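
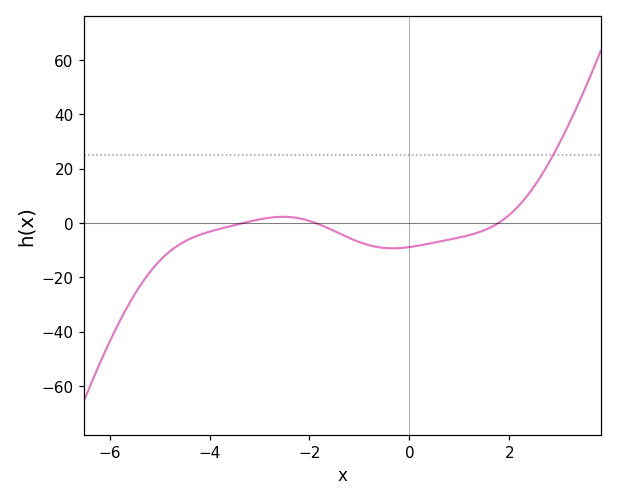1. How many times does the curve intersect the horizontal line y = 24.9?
1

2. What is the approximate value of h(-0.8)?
-8.18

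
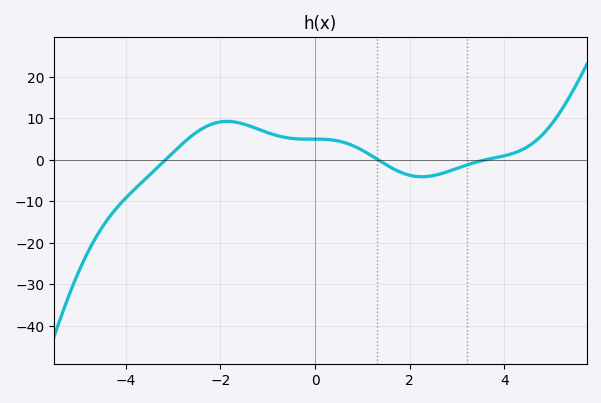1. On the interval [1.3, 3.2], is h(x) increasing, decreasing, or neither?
neither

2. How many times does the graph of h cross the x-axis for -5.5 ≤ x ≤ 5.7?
3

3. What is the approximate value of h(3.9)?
1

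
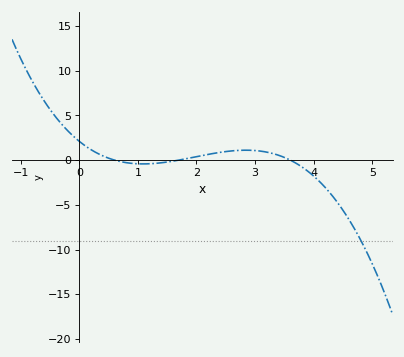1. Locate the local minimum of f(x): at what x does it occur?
1.09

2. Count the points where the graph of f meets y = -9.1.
1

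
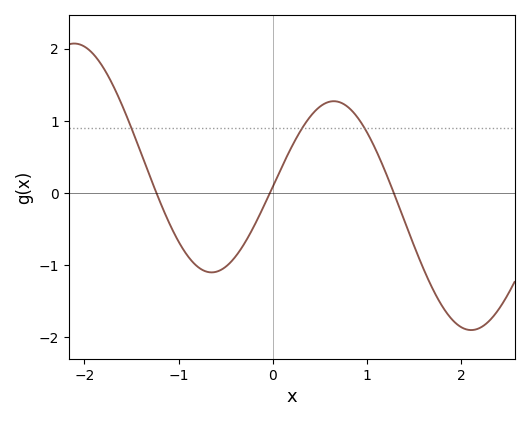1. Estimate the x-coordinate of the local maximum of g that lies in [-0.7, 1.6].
0.6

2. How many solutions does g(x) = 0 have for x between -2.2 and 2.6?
3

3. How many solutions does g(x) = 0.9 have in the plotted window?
3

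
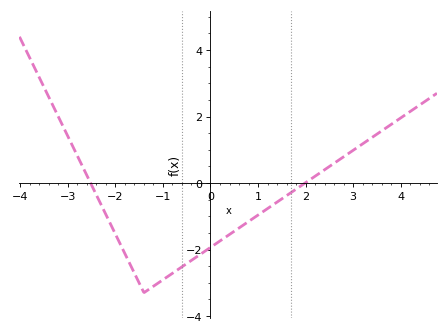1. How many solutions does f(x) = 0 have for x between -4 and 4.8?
2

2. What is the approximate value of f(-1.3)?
-3.2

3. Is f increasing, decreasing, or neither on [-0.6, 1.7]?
increasing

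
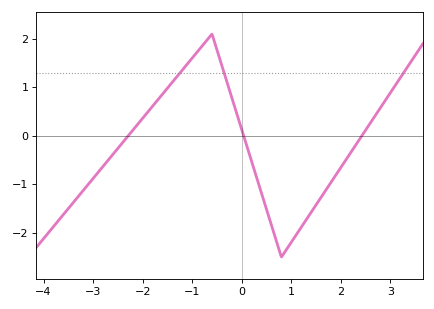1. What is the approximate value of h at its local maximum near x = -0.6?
2.1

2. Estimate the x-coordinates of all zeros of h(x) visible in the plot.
-2.2, 0, 2.4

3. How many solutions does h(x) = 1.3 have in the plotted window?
3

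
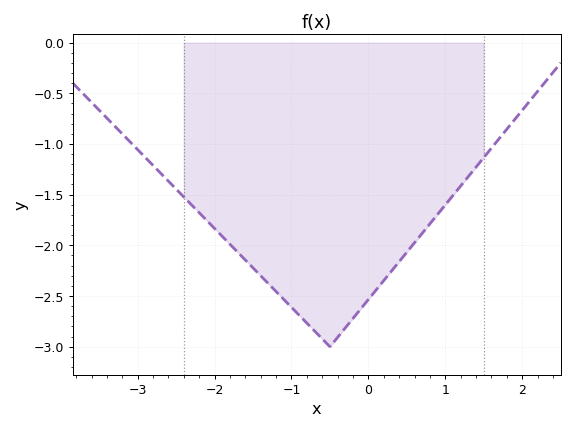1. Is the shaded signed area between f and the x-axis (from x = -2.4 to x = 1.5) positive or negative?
negative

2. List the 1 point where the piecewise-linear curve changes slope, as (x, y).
(-0.5, -3)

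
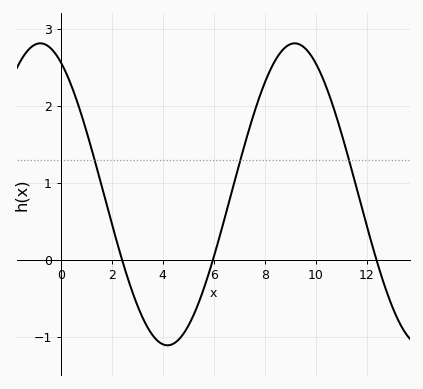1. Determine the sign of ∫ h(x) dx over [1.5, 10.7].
positive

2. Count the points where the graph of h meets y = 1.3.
3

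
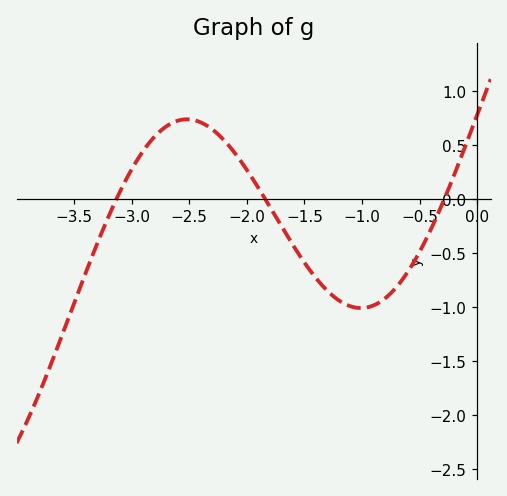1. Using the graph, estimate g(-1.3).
-0.85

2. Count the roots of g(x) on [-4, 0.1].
3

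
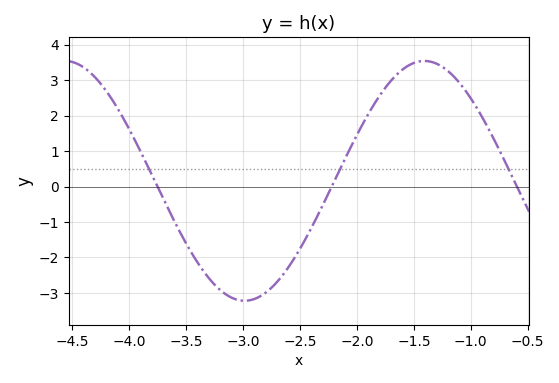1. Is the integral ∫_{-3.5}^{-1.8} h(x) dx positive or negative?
negative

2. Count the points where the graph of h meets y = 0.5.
3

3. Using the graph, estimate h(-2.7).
-2.68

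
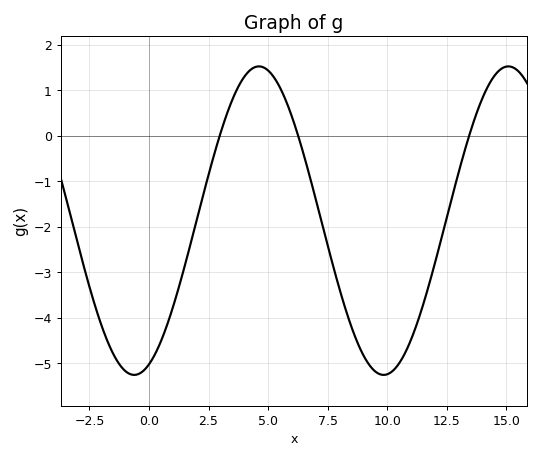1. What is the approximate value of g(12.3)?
-2.22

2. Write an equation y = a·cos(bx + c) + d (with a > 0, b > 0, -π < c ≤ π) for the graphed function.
y = 3.39cos(0.6x - 2.77) - 1.87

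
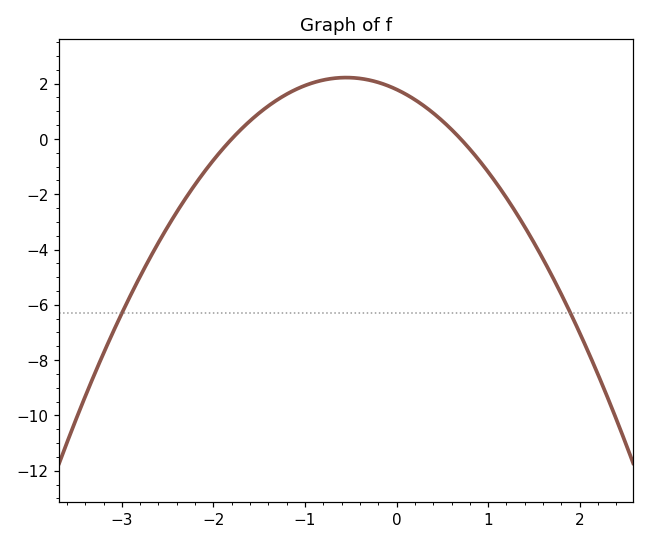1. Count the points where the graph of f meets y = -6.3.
2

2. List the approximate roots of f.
-1.8, 0.7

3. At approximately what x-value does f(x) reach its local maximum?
-0.5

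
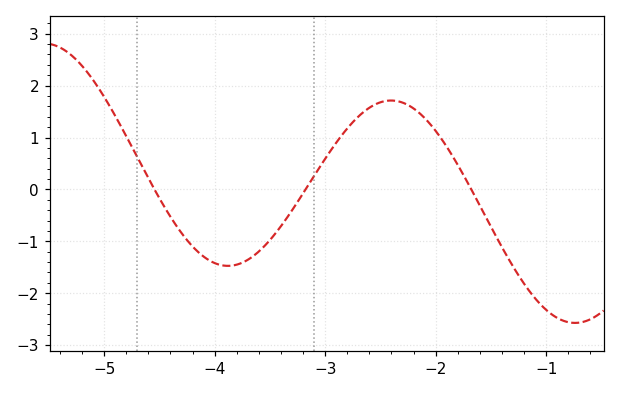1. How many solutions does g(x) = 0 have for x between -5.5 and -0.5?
3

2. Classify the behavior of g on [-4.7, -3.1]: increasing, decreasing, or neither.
neither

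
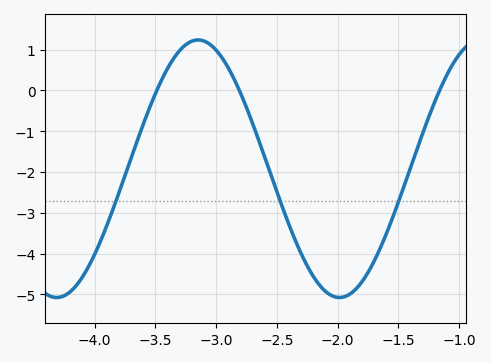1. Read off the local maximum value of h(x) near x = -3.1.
1.24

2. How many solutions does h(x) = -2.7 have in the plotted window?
3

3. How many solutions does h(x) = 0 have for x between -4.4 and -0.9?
3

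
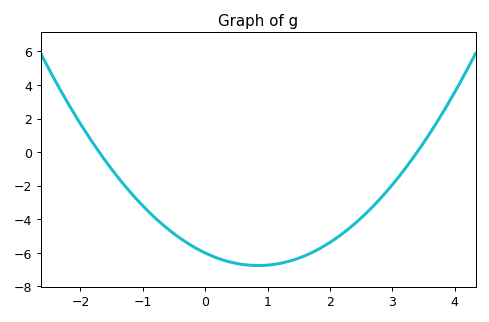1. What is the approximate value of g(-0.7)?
-4.2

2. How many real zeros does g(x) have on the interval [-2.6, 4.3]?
2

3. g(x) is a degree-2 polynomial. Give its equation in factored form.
y = 1.04(x + 1.7)(x - 3.4)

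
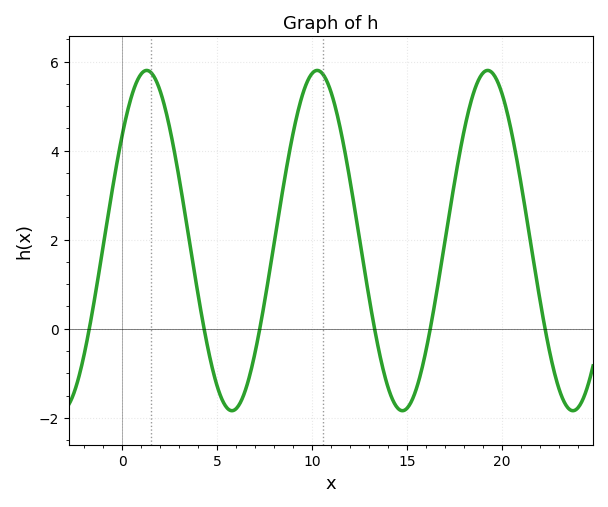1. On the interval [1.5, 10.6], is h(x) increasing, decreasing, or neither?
neither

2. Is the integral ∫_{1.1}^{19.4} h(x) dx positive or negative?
positive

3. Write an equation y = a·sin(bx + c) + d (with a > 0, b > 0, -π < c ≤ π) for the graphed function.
y = 3.82sin(0.7x + 0.662) + 1.98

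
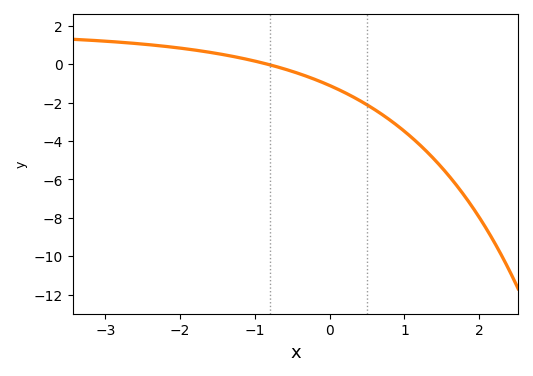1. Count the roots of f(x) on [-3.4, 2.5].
1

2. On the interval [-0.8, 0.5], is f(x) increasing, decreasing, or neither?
decreasing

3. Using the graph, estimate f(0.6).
-2.36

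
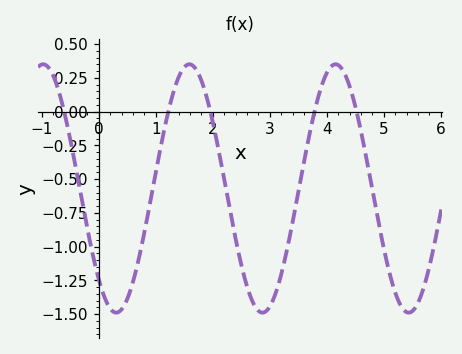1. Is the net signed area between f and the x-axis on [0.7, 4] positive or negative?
negative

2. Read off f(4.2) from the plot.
0.344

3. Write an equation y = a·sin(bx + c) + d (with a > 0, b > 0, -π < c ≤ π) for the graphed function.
y = 0.92sin(2.45x - 2.32) - 0.57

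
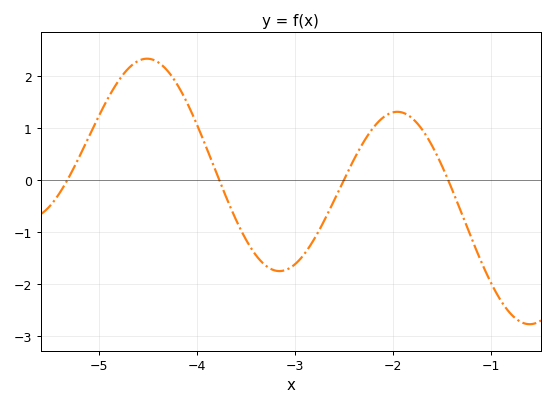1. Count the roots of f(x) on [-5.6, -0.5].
4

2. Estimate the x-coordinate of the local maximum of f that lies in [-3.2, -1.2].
-2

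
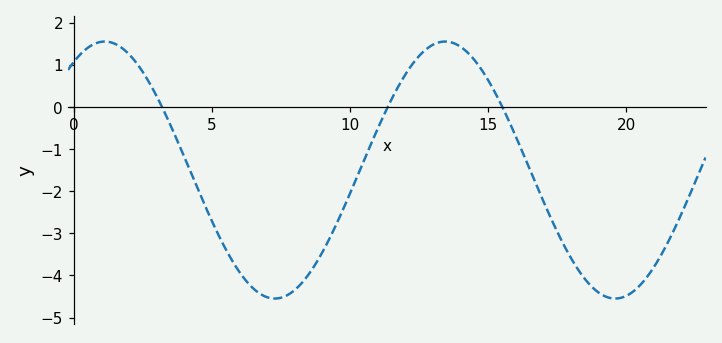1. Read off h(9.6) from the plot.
-2.7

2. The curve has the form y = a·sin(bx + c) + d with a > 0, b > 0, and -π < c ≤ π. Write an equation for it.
y = 3.05sin(0.51x + 1) - 1.5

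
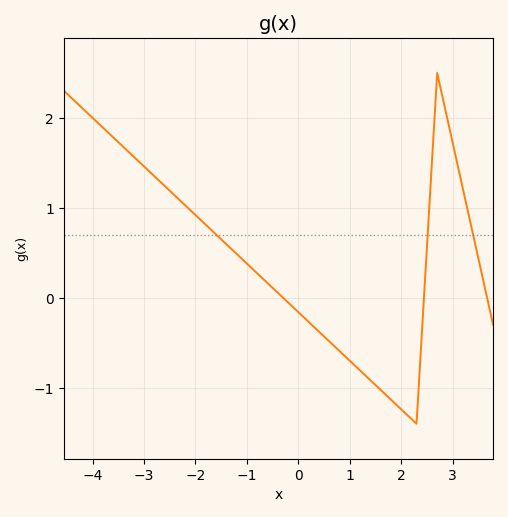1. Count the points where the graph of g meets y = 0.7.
3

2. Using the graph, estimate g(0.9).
-0.6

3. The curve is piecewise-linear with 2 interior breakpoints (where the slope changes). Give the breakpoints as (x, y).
(2.3, -1.4); (2.7, 2.5)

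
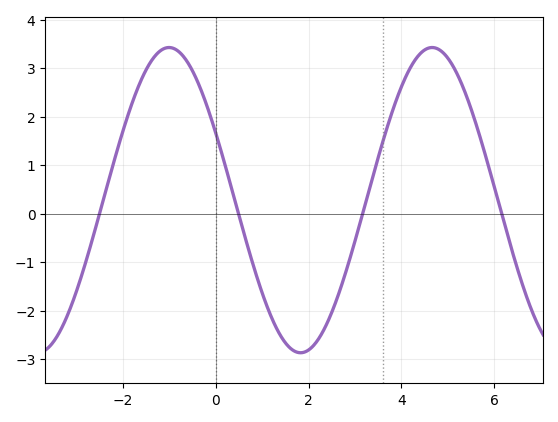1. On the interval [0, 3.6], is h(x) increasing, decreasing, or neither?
neither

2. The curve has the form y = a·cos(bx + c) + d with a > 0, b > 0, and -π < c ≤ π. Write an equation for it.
y = 3.15cos(1.1x + 1.1) + 0.28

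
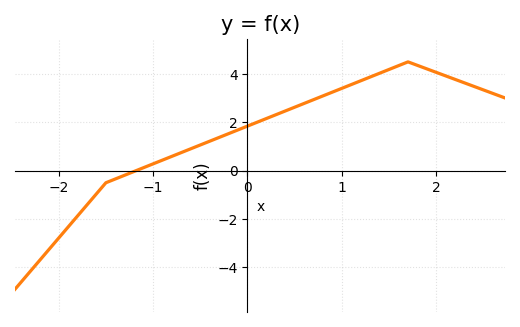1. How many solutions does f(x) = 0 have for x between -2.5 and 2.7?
1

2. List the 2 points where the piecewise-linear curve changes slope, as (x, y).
(-1.5, -0.5); (1.7, 4.5)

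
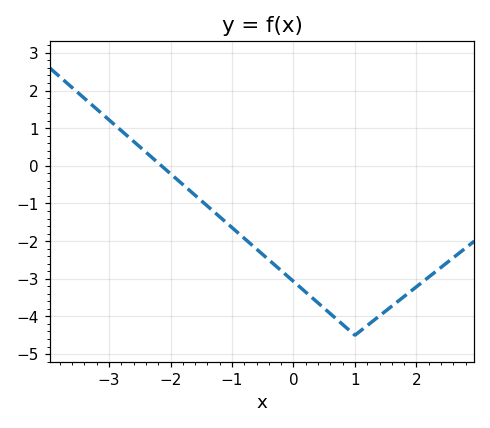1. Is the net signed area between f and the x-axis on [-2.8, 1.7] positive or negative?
negative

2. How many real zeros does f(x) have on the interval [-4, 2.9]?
1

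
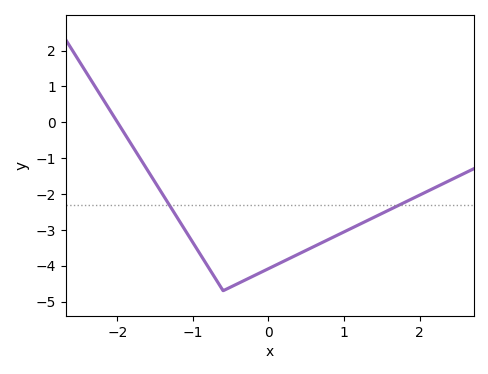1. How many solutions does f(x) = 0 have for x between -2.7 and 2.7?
1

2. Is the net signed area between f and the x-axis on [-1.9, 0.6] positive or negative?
negative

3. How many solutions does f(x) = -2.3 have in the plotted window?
2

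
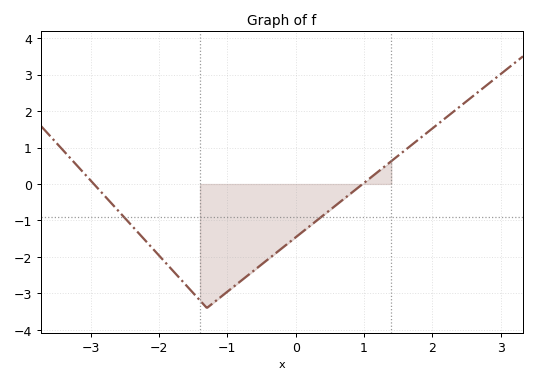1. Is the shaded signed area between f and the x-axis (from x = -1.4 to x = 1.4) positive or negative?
negative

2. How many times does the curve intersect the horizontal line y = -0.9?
2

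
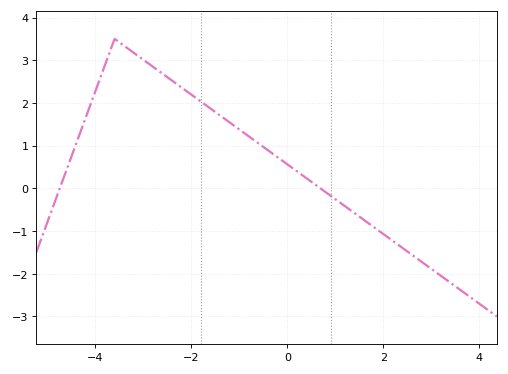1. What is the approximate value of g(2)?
-1.07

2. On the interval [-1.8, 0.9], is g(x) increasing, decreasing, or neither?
decreasing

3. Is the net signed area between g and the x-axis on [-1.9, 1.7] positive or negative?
positive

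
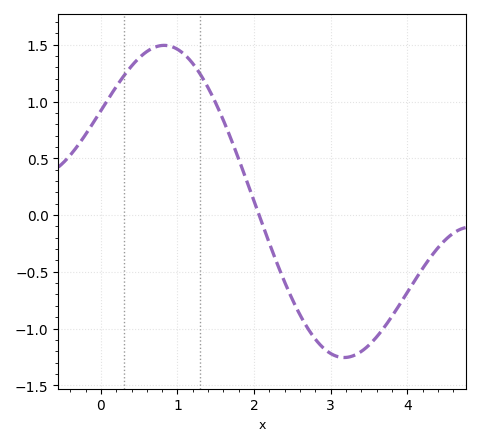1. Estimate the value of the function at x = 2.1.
-0.05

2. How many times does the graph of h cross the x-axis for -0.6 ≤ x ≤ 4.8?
1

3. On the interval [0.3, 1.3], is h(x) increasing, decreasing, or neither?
neither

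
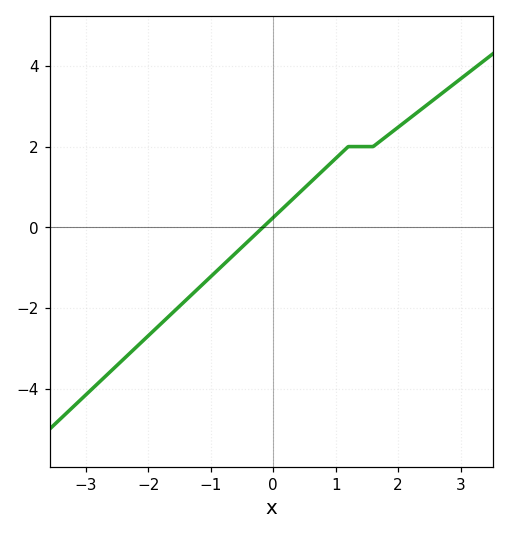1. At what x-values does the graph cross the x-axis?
-0.2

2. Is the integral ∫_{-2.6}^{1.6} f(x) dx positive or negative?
negative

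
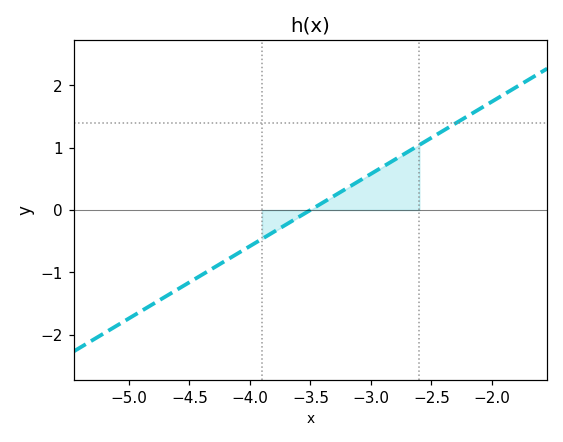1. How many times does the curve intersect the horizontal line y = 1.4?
1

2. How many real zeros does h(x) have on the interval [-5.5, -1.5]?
1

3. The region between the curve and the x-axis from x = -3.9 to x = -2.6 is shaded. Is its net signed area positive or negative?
positive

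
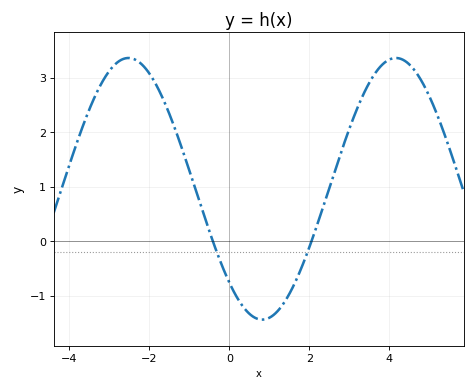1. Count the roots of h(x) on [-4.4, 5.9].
2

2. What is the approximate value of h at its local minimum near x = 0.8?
-1.4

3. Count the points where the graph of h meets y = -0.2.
2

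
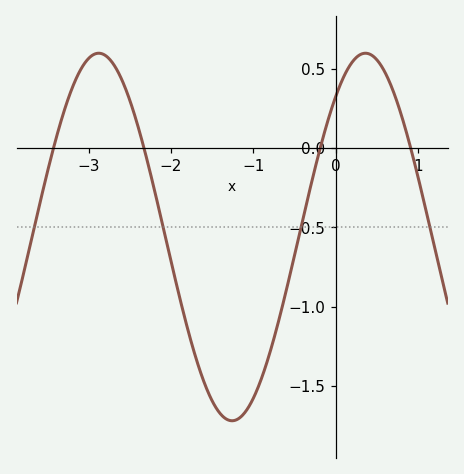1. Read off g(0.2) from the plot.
0.544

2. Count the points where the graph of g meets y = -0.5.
4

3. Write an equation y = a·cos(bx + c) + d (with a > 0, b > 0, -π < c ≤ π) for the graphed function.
y = 1.16cos(1.94x - 0.7) - 0.56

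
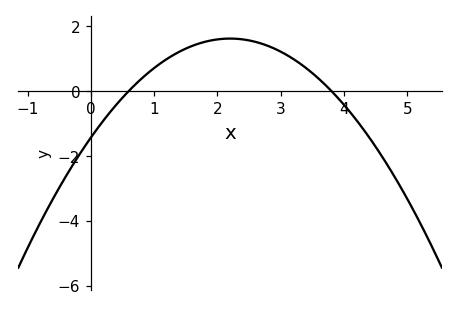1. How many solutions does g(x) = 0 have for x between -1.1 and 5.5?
2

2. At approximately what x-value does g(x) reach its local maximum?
2.2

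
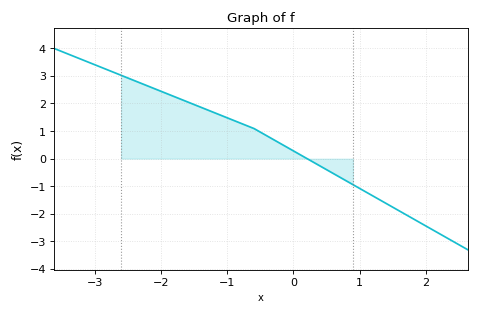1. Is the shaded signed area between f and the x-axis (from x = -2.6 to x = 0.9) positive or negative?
positive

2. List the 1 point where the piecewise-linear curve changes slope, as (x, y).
(-0.6, 1.1)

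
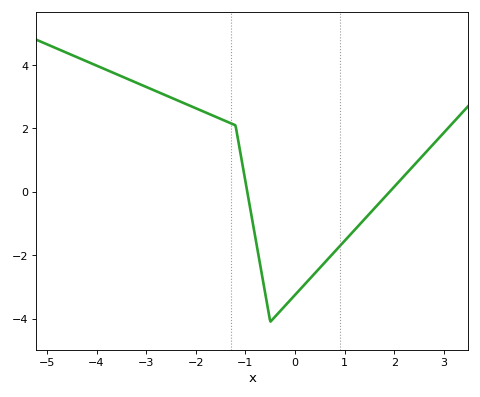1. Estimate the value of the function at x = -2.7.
3.2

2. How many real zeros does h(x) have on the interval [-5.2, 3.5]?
2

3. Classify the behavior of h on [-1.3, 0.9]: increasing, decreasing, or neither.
neither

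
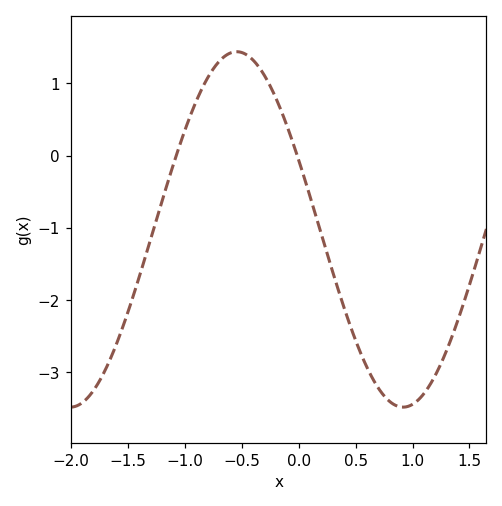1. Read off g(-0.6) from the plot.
1.42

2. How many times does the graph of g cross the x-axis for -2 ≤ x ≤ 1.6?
2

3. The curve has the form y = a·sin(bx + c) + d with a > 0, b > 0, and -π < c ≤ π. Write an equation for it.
y = 2.46sin(2.15x + 2.74) - 1.02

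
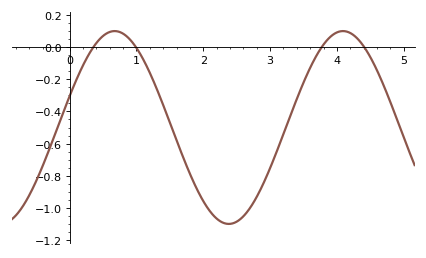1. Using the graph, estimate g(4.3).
0.06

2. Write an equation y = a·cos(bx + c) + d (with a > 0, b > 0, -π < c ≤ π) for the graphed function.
y = 0.6cos(1.8x - 1.2) - 0.5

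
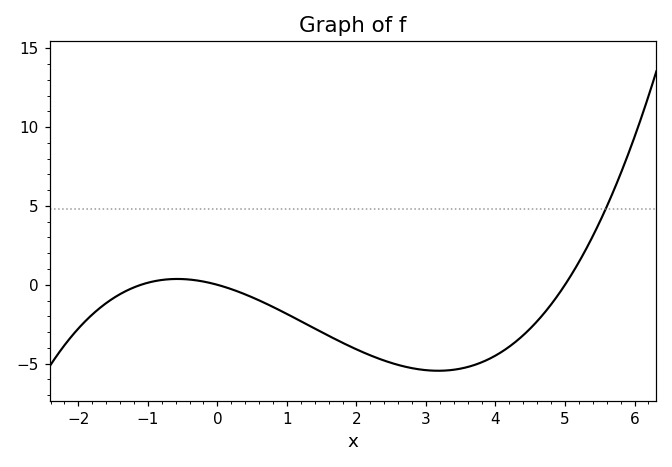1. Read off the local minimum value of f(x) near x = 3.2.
-5.5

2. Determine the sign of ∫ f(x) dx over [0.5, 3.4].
negative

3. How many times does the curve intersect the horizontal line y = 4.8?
1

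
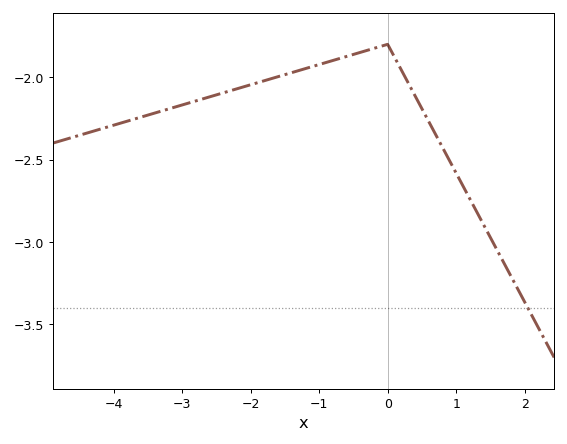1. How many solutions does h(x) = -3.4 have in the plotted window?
1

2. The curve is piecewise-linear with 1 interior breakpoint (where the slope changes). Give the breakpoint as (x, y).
(0, -1.8)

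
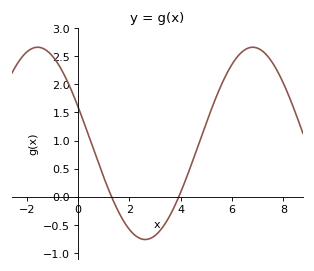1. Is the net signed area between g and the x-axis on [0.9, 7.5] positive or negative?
positive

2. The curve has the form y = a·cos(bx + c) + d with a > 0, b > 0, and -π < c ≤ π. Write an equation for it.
y = 1.71cos(0.75x + 1.2) + 0.95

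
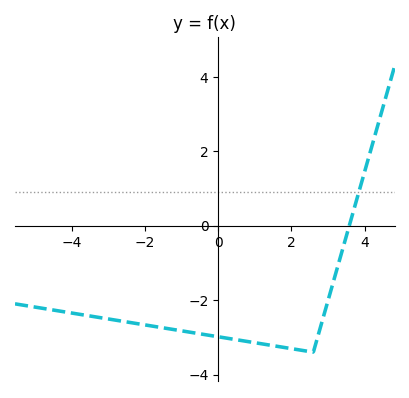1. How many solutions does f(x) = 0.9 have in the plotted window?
1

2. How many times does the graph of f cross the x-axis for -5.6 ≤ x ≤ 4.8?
1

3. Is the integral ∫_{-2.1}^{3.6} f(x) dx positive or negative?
negative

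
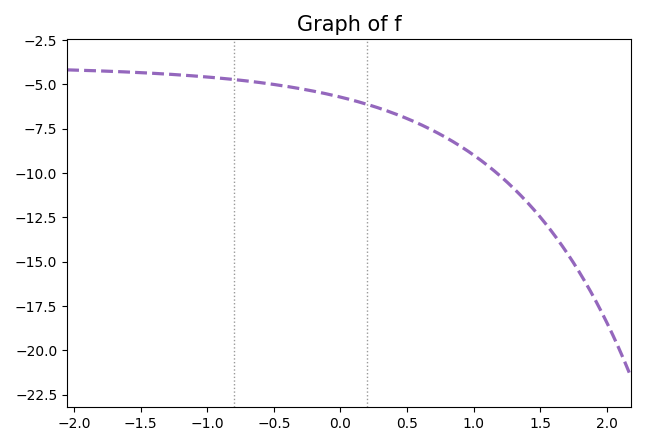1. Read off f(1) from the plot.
-9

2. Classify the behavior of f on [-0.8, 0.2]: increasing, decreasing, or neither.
decreasing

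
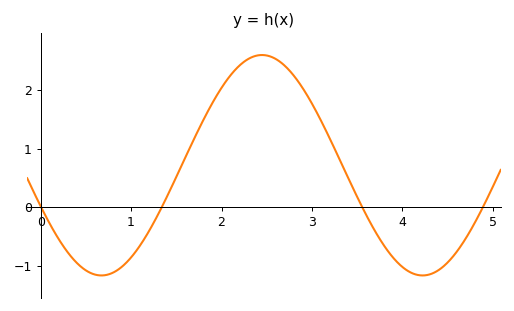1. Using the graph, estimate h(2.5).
2.59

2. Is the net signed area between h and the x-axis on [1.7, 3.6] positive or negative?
positive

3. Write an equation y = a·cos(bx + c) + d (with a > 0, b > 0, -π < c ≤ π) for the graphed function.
y = 1.88cos(1.77x + 1.95) + 0.72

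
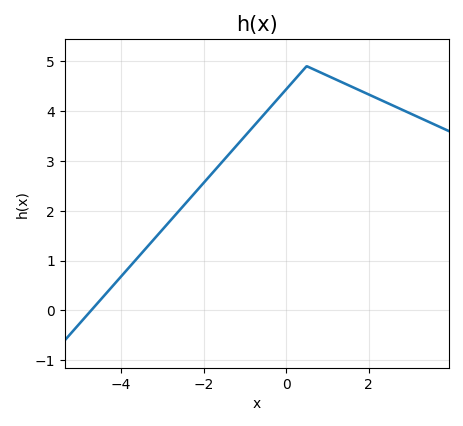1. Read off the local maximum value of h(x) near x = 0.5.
4.9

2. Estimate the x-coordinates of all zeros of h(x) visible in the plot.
-4.8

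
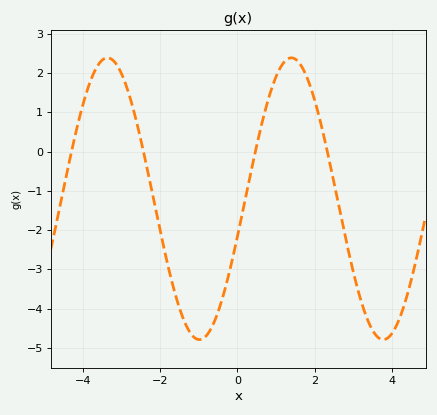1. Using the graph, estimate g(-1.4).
-4.27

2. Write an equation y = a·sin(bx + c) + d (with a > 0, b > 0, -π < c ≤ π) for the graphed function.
y = 3.59sin(1.32x - 0.27) - 1.2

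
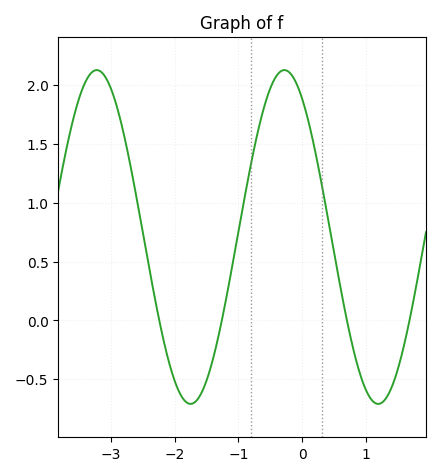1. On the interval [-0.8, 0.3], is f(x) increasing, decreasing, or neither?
neither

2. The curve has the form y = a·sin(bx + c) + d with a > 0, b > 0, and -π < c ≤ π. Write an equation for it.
y = 1.42sin(2.1x + 2.2) + 0.71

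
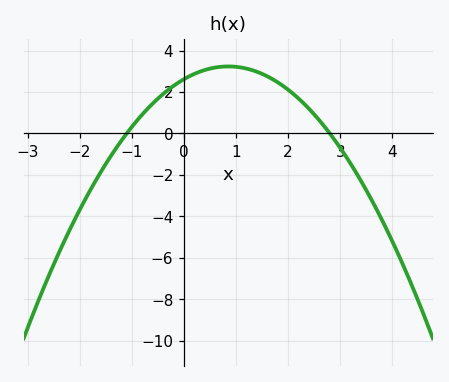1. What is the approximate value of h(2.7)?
0.4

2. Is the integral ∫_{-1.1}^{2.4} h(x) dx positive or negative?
positive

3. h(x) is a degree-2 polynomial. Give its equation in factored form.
y = -0.85(x + 1.1)(x - 2.8)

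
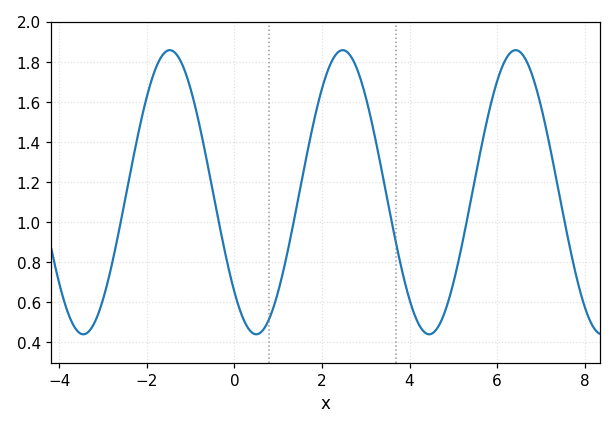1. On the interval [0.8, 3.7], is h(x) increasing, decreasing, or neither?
neither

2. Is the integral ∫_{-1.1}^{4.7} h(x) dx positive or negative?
positive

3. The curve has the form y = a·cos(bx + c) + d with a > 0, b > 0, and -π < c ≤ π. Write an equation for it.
y = 0.71cos(1.59x + 2.35) + 1.15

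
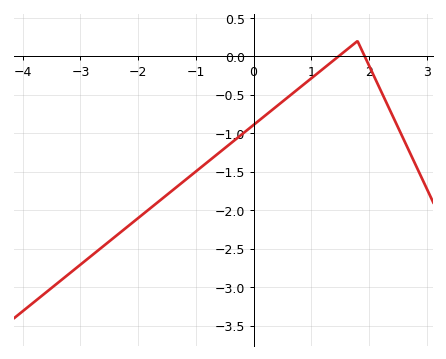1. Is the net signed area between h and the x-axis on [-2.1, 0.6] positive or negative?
negative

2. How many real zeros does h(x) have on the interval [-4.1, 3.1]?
2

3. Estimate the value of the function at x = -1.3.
-1.68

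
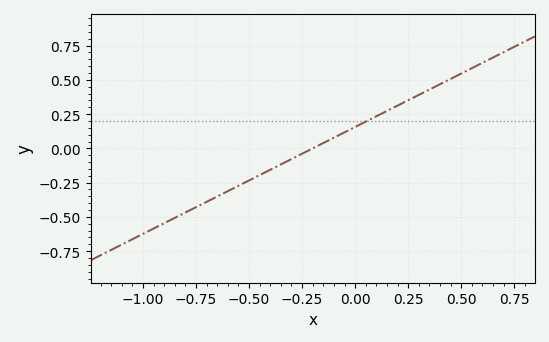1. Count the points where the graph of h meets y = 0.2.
1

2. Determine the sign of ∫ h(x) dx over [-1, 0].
negative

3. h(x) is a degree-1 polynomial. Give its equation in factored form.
y = 0.78(x + 0.2)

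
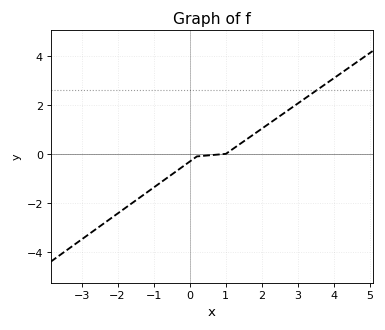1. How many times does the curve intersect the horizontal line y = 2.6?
1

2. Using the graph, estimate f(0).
-0.312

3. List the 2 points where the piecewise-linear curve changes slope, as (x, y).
(0.2, -0.1); (1, 0)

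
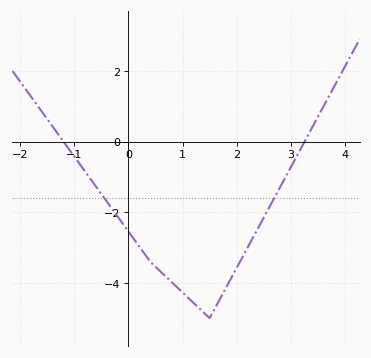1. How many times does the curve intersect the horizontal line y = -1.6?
2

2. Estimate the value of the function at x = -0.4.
-1.7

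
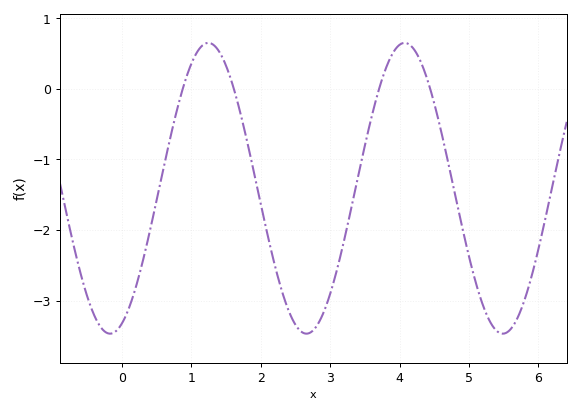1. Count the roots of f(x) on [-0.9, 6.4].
4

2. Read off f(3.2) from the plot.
-2.2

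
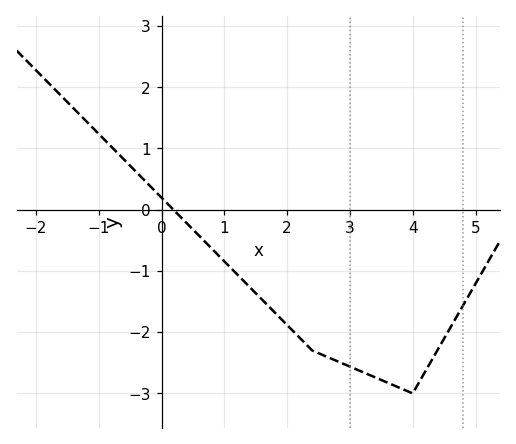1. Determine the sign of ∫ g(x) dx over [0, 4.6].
negative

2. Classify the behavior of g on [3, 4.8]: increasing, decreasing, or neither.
neither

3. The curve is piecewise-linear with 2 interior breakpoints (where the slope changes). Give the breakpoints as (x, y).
(2.4, -2.3); (4, -3)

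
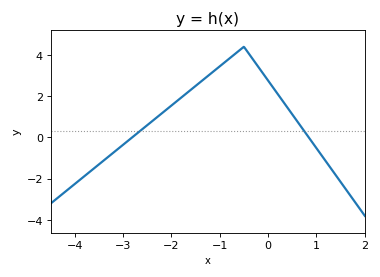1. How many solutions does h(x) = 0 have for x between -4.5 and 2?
2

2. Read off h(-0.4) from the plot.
4.07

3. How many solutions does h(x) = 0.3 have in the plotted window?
2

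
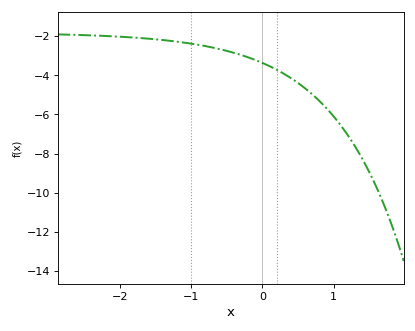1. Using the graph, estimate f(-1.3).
-2.2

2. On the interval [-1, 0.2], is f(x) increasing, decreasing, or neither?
decreasing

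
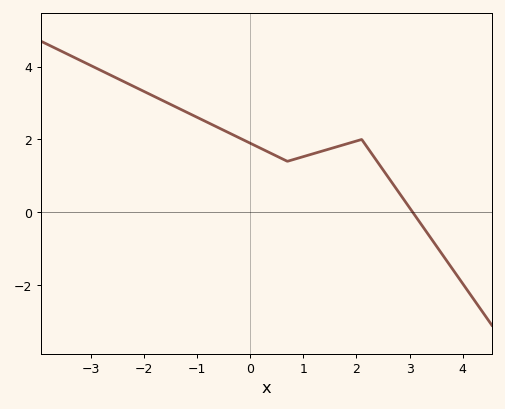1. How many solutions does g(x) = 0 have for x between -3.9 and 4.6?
1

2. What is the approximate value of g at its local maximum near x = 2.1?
2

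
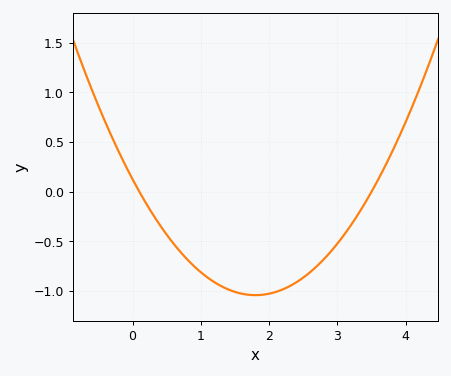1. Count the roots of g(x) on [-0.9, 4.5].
2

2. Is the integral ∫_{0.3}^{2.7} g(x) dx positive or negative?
negative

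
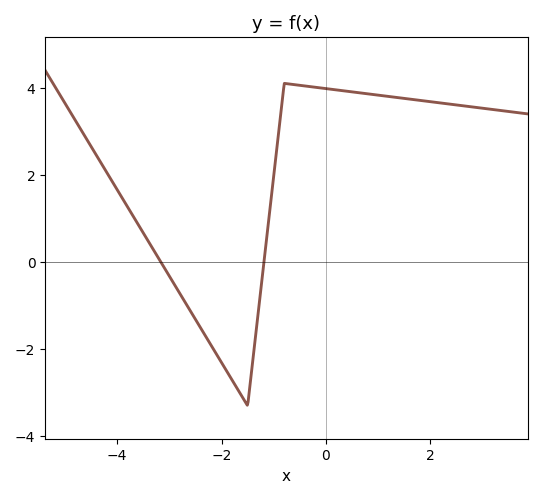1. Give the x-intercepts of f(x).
-3.16, -1.19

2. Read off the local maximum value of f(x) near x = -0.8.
4.1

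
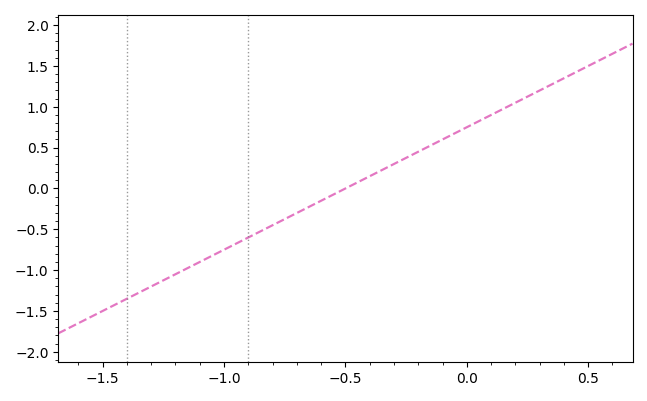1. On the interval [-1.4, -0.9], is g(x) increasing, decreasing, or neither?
increasing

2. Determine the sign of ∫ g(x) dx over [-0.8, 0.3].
positive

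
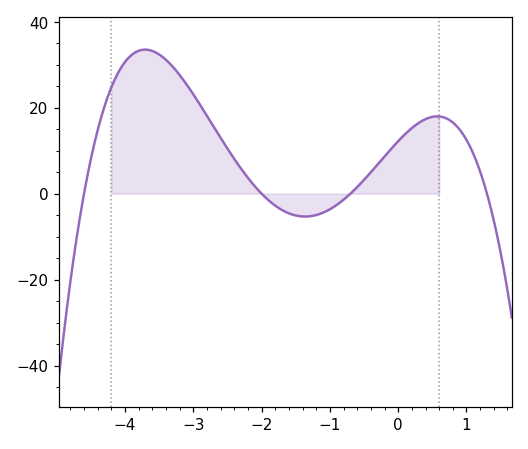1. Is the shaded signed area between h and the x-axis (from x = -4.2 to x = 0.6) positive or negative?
positive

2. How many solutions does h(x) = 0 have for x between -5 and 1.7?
4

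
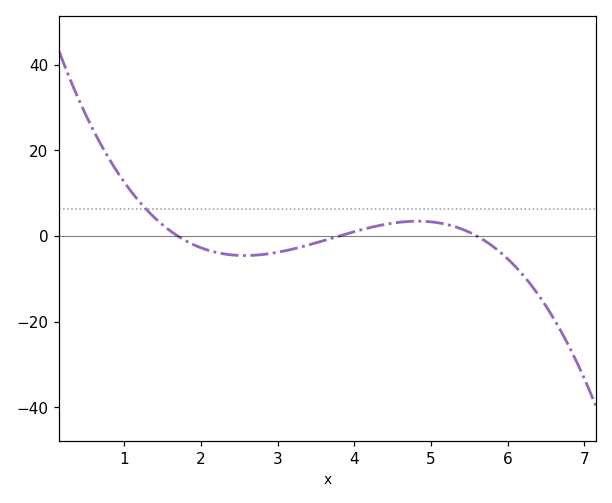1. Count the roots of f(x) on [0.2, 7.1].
3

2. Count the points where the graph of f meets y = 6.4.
1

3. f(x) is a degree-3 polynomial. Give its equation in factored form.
y = -1.4(x - 1.7)(x - 3.8)(x - 5.6)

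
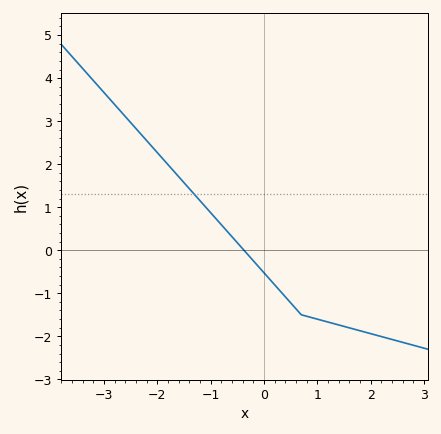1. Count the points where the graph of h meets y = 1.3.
1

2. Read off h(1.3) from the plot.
-1.7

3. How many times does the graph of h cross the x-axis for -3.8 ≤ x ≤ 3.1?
1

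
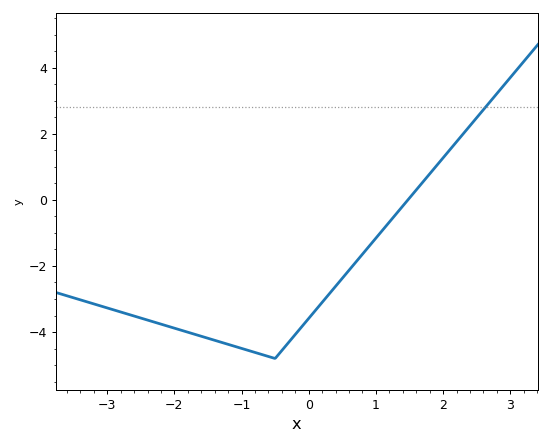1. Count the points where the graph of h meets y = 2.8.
1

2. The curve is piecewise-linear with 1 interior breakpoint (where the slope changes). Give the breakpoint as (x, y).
(-0.5, -4.8)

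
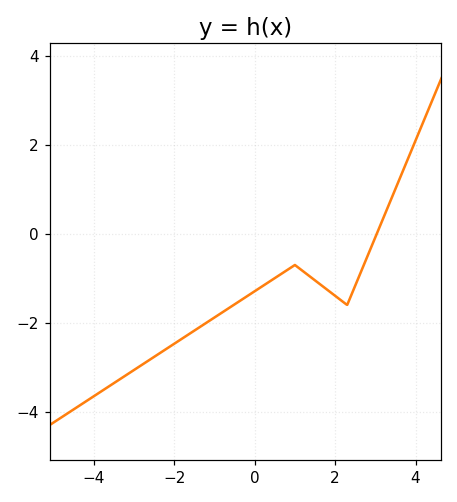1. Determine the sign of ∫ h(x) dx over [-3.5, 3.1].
negative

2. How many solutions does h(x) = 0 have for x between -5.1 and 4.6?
1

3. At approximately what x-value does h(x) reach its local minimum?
2.3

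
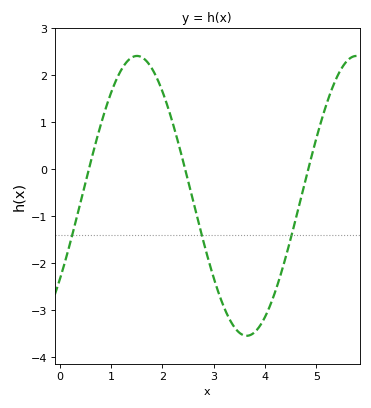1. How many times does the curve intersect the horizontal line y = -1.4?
3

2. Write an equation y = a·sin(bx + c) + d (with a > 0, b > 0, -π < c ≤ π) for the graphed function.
y = 2.98sin(1.47x - 0.642) - 0.57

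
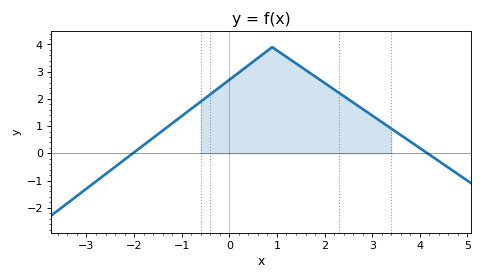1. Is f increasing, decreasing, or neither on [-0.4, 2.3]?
neither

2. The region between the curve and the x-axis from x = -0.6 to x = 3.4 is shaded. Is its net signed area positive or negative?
positive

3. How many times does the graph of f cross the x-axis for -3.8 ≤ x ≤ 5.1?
2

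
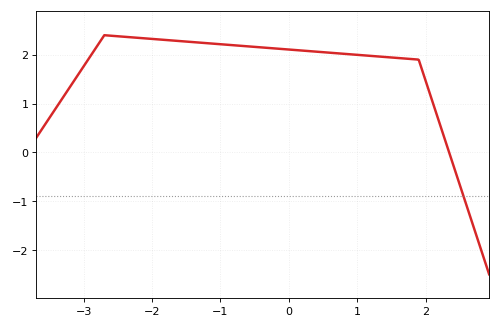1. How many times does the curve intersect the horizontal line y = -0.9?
1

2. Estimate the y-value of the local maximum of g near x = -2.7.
2.4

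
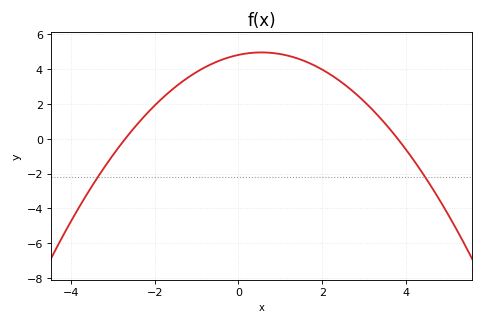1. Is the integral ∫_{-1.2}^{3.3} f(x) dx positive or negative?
positive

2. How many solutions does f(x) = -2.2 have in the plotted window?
2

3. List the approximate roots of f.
-2.8, 3.8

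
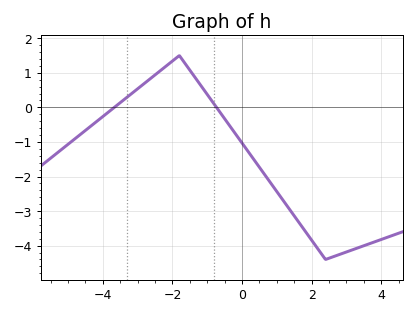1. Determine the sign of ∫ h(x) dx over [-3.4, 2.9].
negative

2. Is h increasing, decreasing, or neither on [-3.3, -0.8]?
neither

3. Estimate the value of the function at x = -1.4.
0.938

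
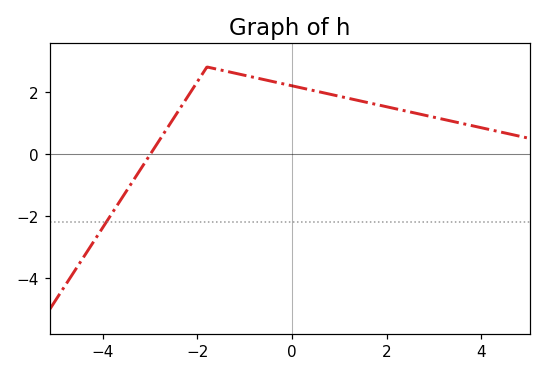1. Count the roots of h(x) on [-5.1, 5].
1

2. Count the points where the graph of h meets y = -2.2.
1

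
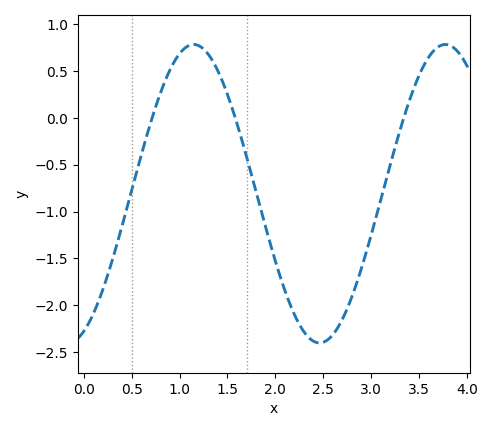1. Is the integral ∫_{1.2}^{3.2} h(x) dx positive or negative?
negative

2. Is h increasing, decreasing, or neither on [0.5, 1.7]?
neither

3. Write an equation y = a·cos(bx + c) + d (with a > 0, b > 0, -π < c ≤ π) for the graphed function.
y = 1.59cos(2.4x - 2.7) - 0.81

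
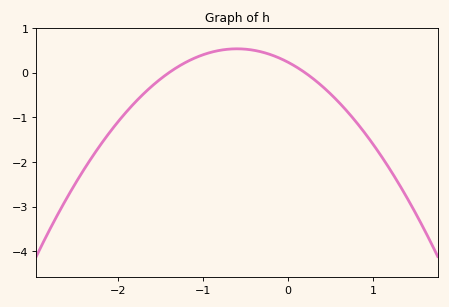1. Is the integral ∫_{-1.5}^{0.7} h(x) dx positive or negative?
positive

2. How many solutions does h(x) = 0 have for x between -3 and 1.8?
2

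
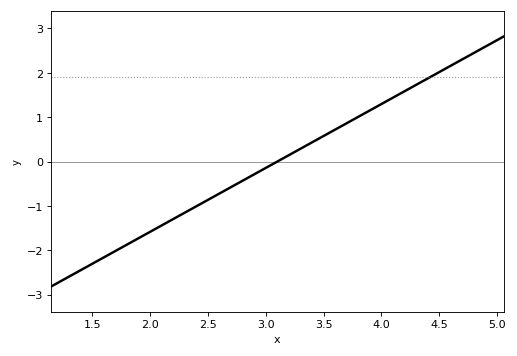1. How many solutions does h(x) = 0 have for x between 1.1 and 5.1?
1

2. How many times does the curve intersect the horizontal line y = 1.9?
1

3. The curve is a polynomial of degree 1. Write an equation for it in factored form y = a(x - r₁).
y = 1.44(x - 3.1)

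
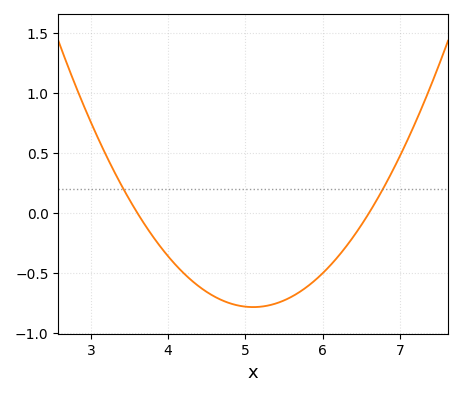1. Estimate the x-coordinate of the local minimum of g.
5.1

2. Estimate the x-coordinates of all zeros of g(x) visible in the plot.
3.6, 6.6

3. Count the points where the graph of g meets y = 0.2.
2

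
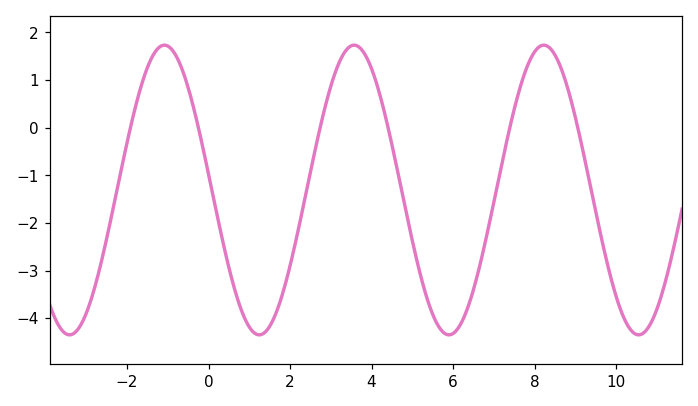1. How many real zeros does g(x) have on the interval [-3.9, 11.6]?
6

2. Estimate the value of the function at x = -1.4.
1.45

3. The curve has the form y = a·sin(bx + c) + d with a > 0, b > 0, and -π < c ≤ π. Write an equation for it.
y = 3.04sin(1.35x + 3.03) - 1.31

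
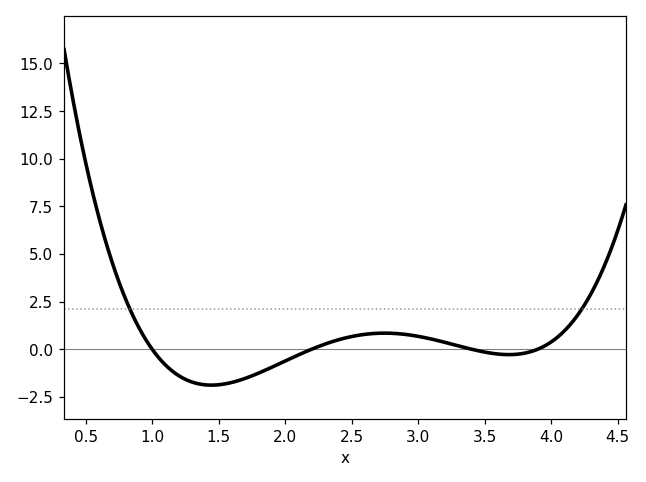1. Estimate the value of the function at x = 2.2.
0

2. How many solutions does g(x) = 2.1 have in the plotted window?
2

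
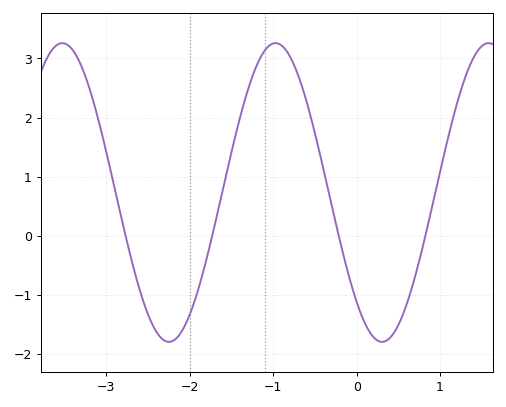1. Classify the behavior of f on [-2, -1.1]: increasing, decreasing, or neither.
increasing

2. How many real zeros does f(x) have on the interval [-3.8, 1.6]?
4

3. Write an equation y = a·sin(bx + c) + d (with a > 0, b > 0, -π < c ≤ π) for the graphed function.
y = 2.53sin(2.5x - 2.3) + 0.73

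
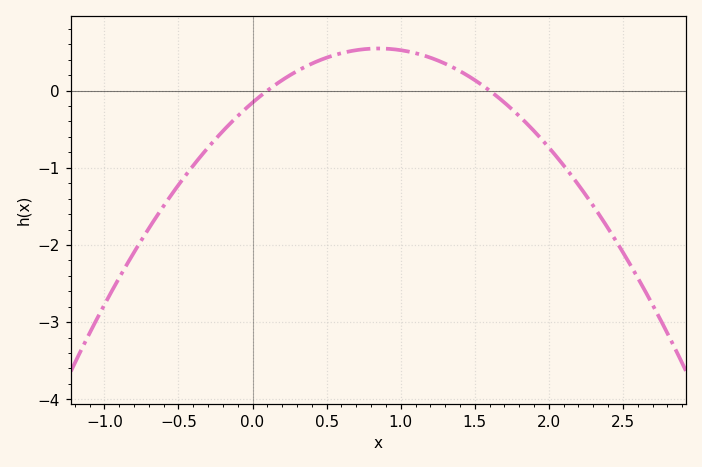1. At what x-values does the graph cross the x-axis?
0.1, 1.6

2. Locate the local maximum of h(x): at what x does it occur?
0.9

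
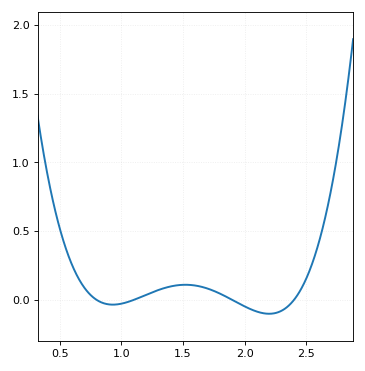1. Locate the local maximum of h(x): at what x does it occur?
1.5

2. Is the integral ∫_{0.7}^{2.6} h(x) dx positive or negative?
positive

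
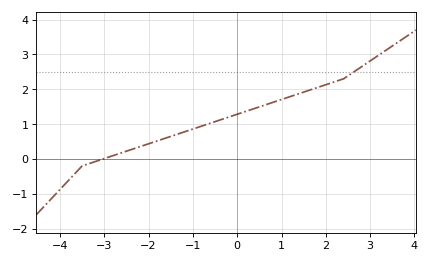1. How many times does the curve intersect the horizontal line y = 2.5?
1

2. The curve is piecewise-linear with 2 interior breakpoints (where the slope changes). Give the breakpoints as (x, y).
(-3.5, -0.2); (2.4, 2.3)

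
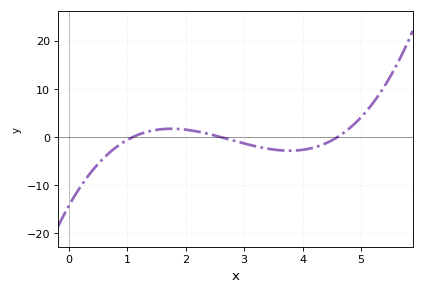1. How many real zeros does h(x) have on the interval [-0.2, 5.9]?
3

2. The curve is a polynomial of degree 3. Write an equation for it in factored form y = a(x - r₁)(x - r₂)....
y = 1.09(x - 1.1)(x - 2.6)(x - 4.6)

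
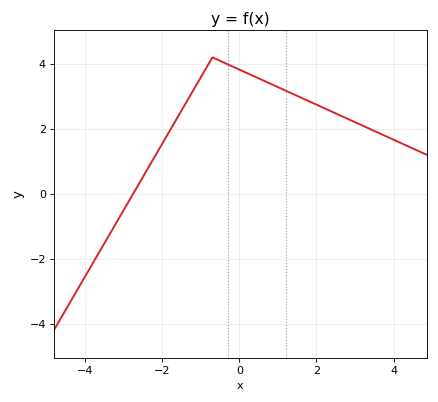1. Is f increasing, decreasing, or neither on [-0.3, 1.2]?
decreasing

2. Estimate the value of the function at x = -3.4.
-1.4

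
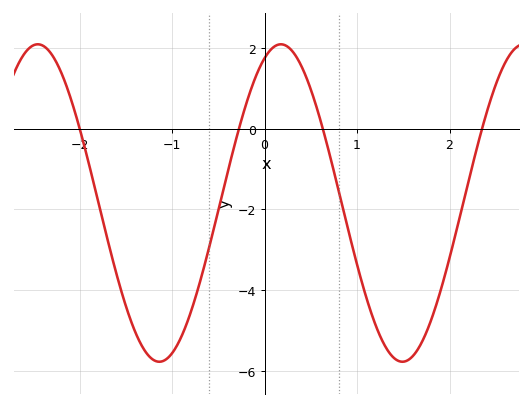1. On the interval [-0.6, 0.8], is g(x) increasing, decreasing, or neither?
neither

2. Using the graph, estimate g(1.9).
-4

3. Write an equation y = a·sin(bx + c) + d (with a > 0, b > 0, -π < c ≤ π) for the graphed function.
y = 3.94sin(2.4x + 1.2) - 1.84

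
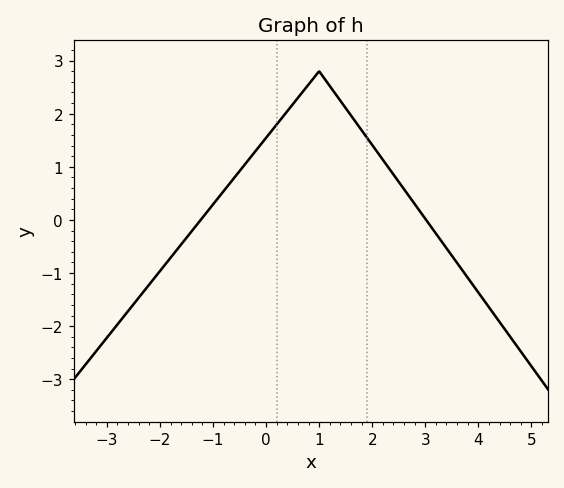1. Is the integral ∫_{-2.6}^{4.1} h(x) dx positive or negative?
positive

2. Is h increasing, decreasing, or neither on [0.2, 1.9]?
neither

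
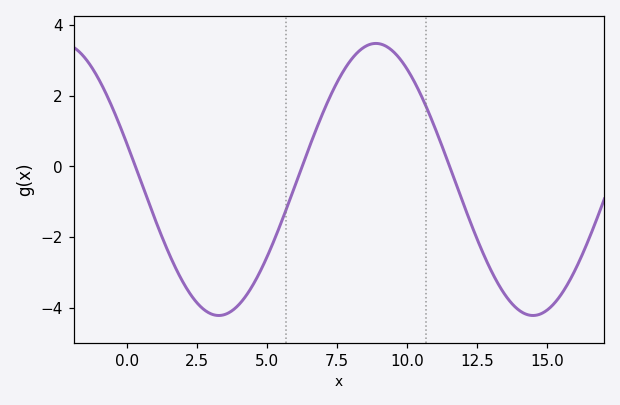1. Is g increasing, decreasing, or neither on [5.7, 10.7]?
neither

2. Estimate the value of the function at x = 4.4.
-3.49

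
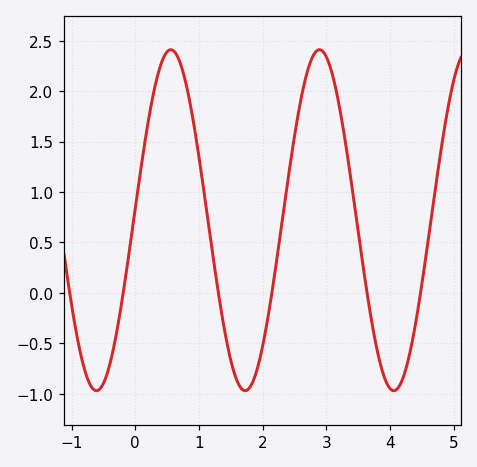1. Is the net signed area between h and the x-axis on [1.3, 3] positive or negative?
positive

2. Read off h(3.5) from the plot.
0.6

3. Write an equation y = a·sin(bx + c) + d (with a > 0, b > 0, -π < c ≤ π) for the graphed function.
y = 1.69sin(2.7x + 0.07) + 0.72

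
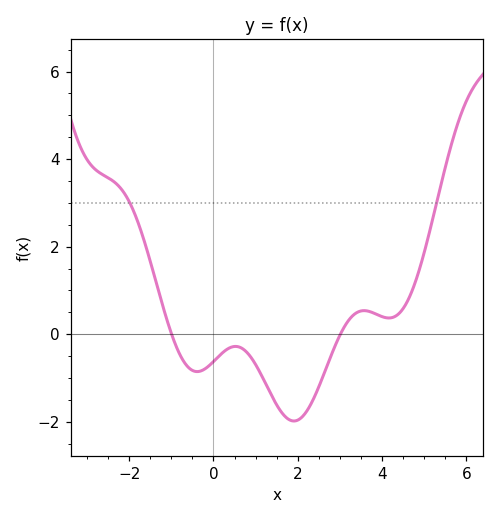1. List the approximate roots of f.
-0.993, 3.01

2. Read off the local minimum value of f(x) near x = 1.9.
-1.98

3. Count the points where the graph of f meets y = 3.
2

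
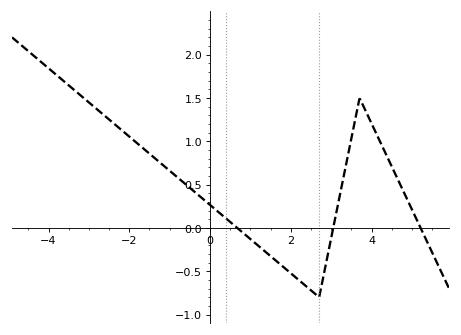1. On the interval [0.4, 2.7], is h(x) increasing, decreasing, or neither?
decreasing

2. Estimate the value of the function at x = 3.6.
1.25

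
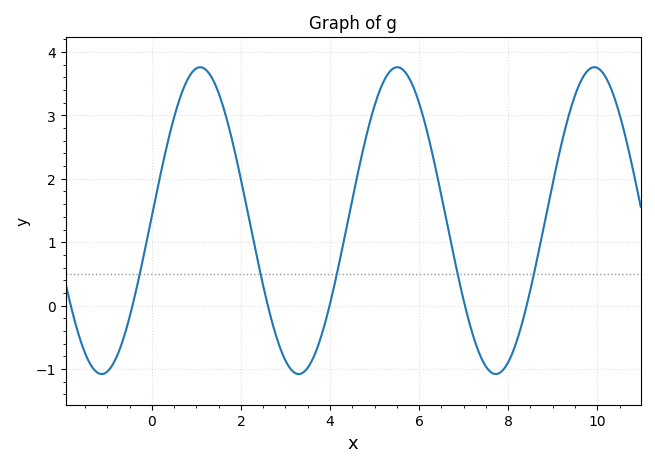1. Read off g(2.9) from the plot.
-0.7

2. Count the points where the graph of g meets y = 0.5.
5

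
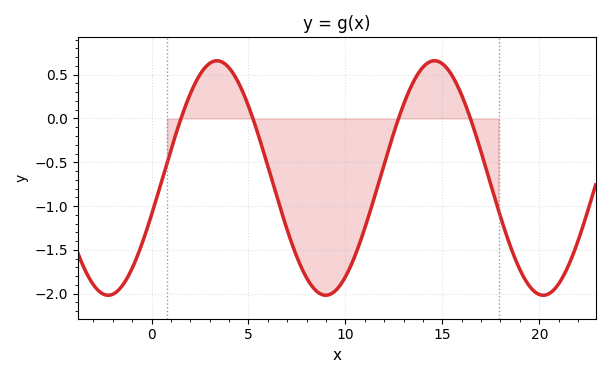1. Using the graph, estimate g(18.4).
-1.4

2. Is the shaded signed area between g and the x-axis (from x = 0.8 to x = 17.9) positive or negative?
negative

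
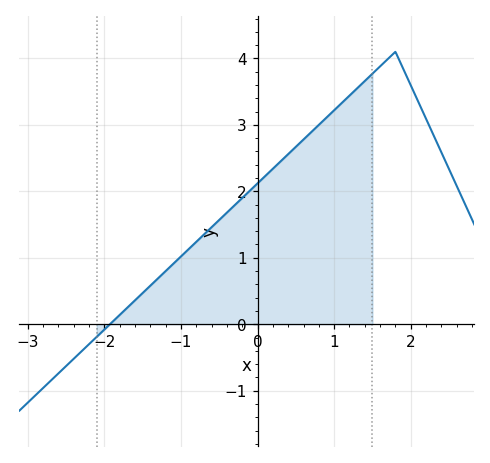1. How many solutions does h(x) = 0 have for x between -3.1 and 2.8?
1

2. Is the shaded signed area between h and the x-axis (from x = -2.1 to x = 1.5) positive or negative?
positive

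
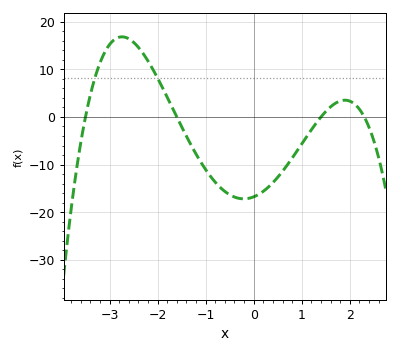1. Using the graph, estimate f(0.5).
-13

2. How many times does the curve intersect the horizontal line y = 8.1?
2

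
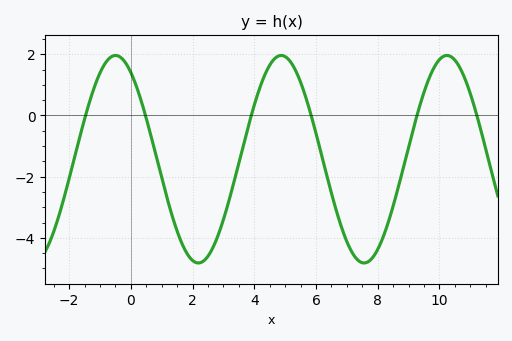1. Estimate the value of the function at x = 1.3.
-3.14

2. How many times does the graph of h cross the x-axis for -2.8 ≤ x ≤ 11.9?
6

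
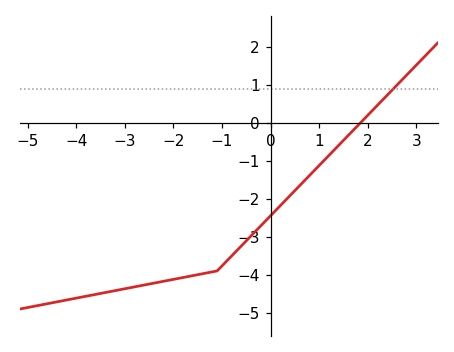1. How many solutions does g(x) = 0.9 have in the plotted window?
1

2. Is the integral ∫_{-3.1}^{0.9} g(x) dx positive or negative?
negative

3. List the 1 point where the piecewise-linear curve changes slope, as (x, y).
(-1.1, -3.9)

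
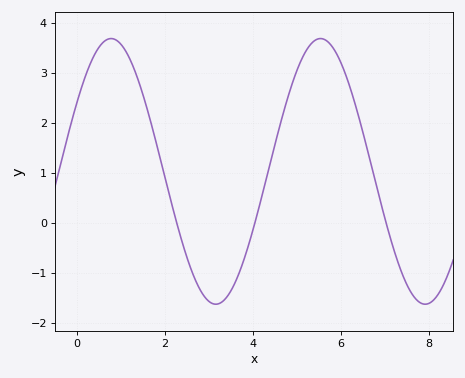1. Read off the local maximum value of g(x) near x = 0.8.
3.7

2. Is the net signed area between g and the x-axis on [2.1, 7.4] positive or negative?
positive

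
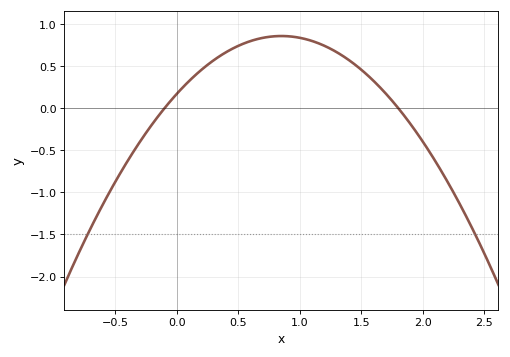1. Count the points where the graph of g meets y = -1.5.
2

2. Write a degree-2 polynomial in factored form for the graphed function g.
y = -0.95(x + 0.1)(x - 1.8)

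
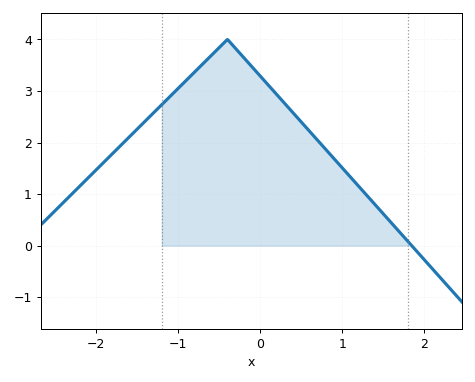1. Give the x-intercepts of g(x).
1.85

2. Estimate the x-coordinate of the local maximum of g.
-0.4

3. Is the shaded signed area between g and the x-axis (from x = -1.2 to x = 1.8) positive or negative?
positive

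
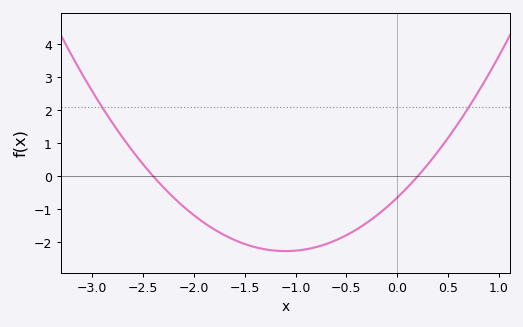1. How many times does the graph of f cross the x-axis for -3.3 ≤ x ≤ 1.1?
2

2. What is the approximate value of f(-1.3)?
-2.21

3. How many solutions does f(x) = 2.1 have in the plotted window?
2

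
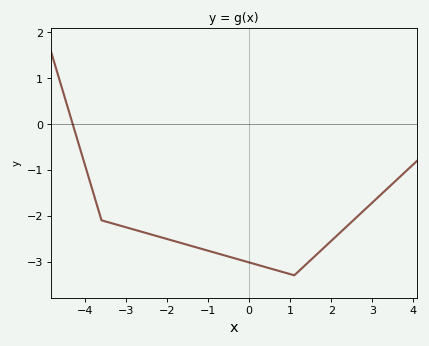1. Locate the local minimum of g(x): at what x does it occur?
1.1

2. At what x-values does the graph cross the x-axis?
-4.3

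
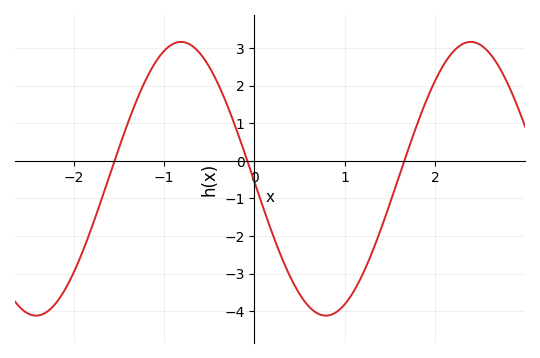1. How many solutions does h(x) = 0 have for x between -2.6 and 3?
3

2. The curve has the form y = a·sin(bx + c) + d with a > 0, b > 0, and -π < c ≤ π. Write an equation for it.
y = 3.64sin(1.96x - 3.12) - 0.48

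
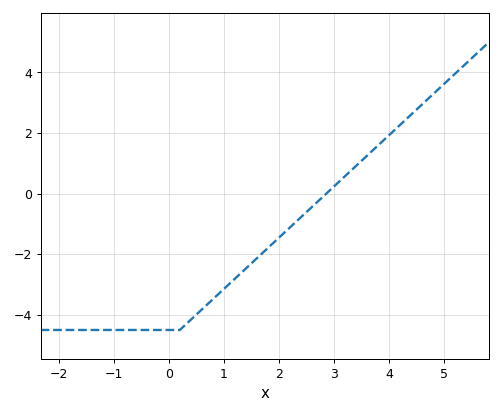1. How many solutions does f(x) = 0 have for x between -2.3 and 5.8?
1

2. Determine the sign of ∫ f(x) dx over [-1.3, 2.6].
negative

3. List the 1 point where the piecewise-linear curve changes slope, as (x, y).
(0.2, -4.5)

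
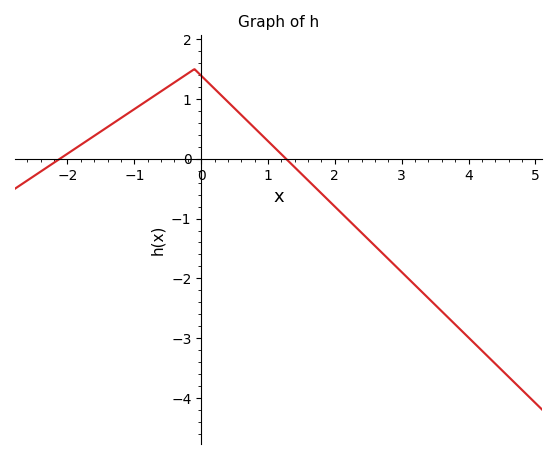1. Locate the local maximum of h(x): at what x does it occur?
-0.2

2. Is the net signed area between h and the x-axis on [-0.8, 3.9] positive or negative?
negative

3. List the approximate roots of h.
-2.2, 1.2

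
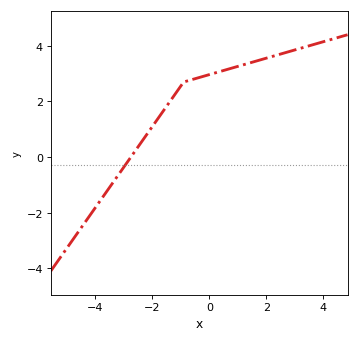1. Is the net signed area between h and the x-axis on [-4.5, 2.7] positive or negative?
positive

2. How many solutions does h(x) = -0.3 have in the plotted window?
1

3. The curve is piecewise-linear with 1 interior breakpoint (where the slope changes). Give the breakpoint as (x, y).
(-0.9, 2.7)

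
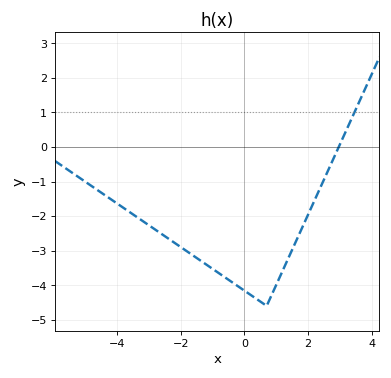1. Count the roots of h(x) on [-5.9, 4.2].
1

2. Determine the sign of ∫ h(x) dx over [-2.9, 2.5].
negative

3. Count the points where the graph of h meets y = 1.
1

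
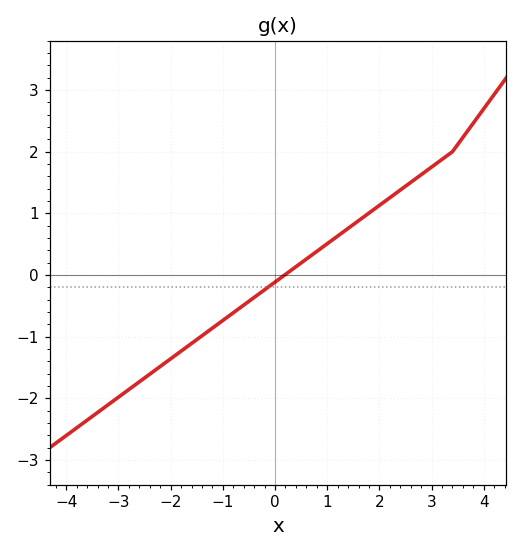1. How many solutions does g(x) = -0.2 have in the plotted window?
1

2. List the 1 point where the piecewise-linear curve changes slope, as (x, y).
(3.4, 2)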